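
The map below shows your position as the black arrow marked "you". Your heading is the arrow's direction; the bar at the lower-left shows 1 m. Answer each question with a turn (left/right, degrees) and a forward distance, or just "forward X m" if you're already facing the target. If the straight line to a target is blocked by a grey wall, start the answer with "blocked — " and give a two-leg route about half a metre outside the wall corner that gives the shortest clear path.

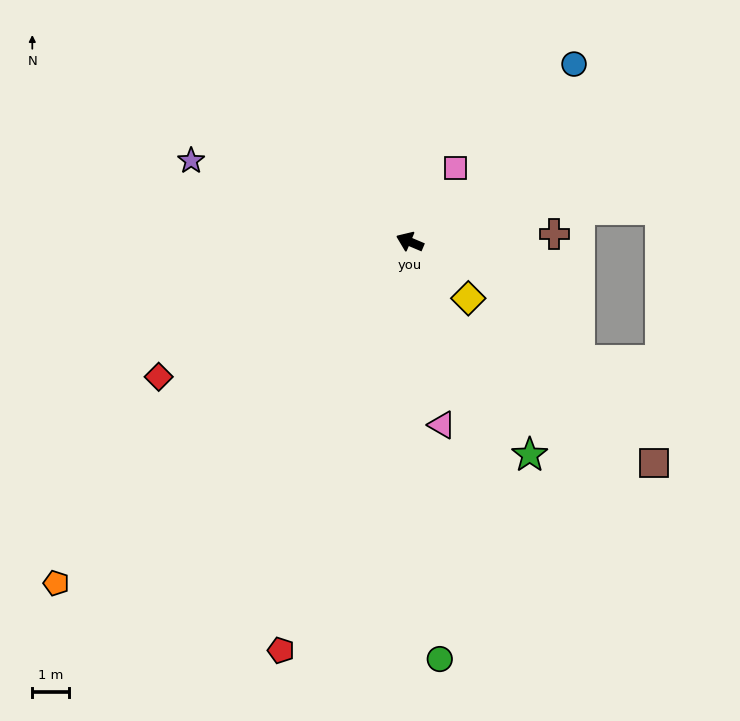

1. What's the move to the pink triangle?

turn left 123°, forward 5.1 m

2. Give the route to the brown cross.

turn right 154°, forward 4.0 m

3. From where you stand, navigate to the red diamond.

turn left 51°, forward 7.9 m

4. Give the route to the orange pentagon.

turn left 67°, forward 13.6 m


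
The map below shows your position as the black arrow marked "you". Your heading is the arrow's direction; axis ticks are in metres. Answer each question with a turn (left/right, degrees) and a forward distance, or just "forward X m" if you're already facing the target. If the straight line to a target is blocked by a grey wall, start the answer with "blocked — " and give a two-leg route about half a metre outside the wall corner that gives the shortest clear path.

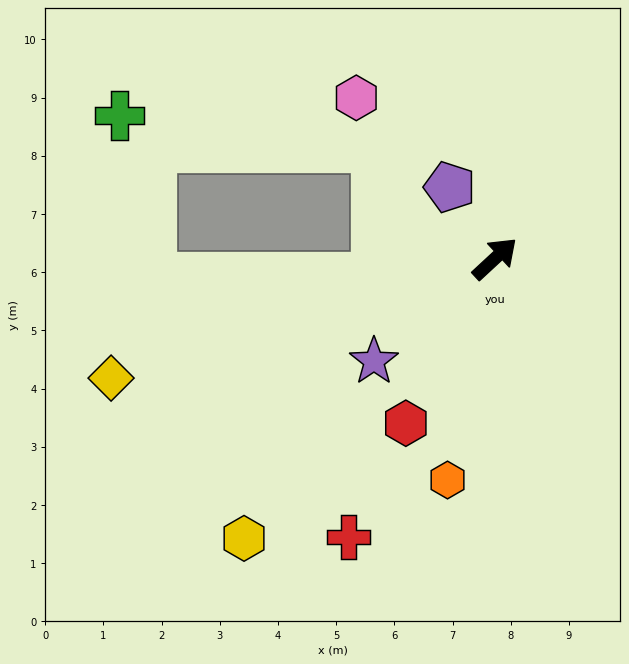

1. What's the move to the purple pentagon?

turn left 80°, forward 1.5 m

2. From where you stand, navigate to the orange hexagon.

turn right 145°, forward 3.9 m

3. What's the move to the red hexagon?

turn right 161°, forward 3.2 m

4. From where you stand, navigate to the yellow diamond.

turn left 155°, forward 6.9 m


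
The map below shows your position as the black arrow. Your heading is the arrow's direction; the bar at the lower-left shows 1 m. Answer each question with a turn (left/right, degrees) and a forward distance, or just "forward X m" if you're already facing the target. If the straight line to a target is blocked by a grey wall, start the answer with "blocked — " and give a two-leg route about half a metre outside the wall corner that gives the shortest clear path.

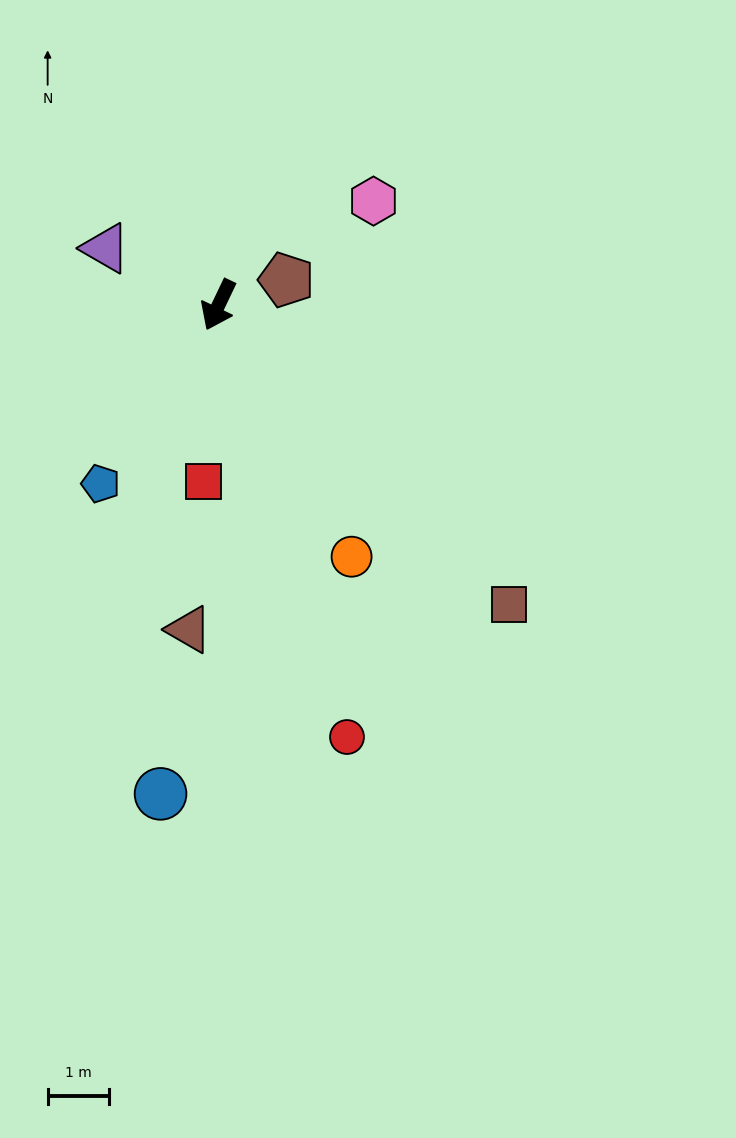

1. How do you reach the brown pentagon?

turn left 136°, forward 1.2 m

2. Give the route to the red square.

turn left 20°, forward 2.9 m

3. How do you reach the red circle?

turn left 42°, forward 7.4 m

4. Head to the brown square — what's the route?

turn left 70°, forward 6.8 m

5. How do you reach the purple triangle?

turn right 91°, forward 2.1 m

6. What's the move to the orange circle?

turn left 53°, forward 4.7 m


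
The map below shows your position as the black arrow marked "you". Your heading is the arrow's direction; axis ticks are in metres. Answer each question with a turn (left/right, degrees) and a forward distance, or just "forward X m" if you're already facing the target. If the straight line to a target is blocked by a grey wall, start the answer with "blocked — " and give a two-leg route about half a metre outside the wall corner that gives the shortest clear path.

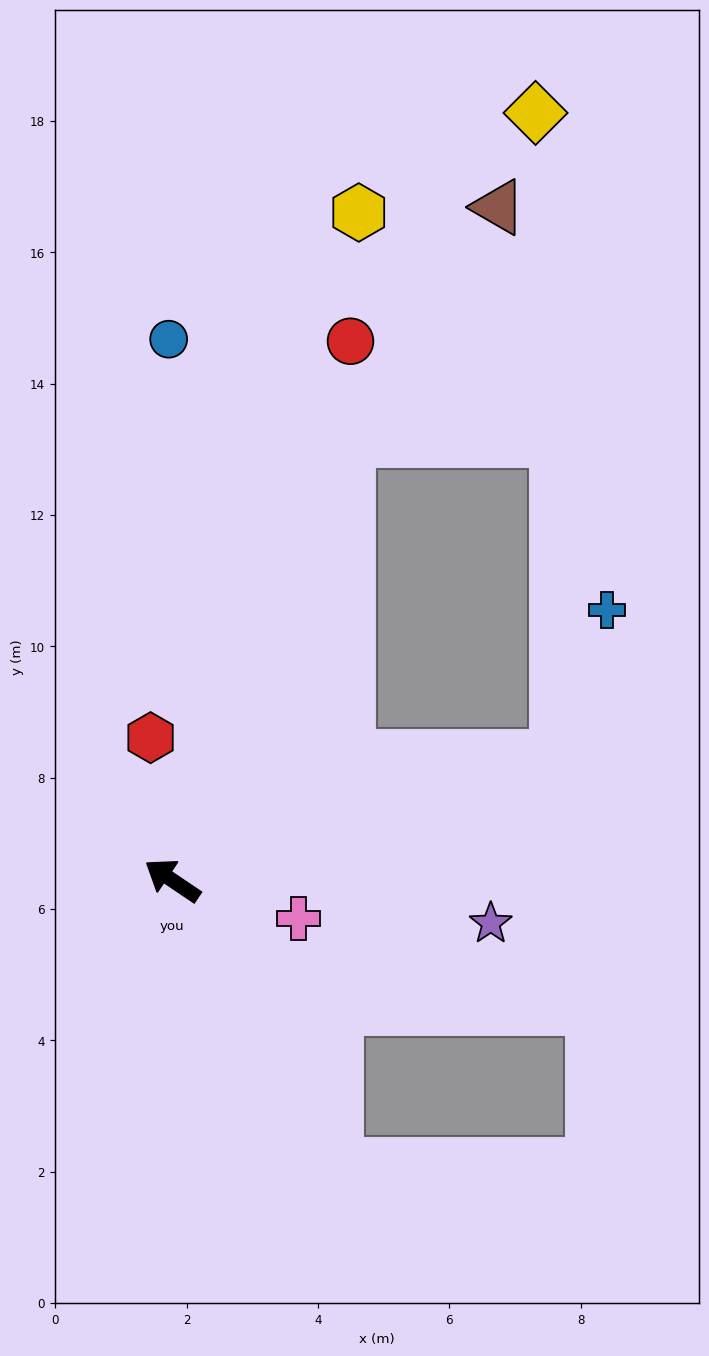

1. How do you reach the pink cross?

turn right 163°, forward 2.0 m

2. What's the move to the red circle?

turn right 74°, forward 8.6 m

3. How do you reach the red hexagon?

turn right 47°, forward 2.2 m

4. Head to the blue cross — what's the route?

blocked — turn right 128°, forward 6.2 m, then turn left 54°, forward 2.4 m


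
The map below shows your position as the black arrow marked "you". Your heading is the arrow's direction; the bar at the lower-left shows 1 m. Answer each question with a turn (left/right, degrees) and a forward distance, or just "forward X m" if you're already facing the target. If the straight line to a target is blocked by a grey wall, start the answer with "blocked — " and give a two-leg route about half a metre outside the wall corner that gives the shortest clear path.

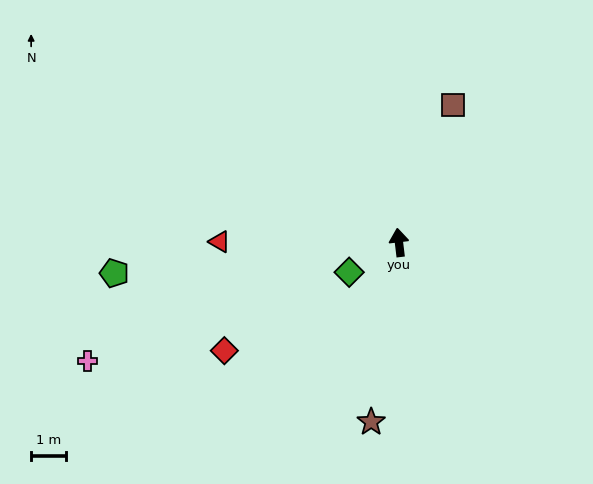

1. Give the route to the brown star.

turn left 164°, forward 5.2 m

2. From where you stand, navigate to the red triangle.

turn left 83°, forward 5.2 m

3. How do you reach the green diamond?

turn left 114°, forward 1.7 m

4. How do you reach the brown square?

turn right 28°, forward 4.3 m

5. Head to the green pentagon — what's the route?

turn left 89°, forward 8.3 m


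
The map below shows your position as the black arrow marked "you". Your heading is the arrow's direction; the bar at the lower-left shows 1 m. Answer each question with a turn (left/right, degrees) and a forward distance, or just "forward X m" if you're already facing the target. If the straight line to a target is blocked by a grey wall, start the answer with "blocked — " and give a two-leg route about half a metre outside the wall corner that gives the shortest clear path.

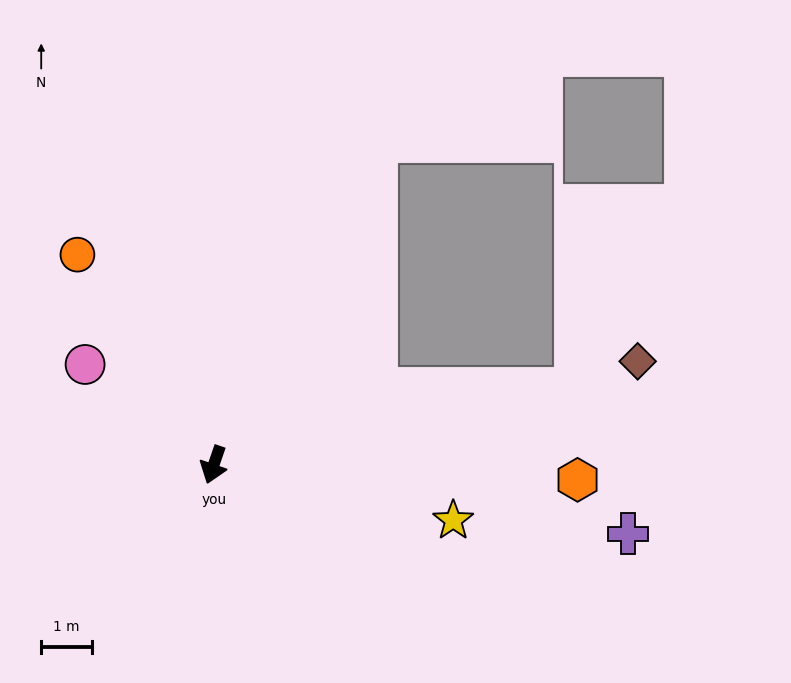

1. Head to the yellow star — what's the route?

turn left 96°, forward 4.9 m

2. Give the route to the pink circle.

turn right 109°, forward 3.2 m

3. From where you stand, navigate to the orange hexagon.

turn left 107°, forward 7.2 m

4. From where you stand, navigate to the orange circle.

turn right 128°, forward 5.0 m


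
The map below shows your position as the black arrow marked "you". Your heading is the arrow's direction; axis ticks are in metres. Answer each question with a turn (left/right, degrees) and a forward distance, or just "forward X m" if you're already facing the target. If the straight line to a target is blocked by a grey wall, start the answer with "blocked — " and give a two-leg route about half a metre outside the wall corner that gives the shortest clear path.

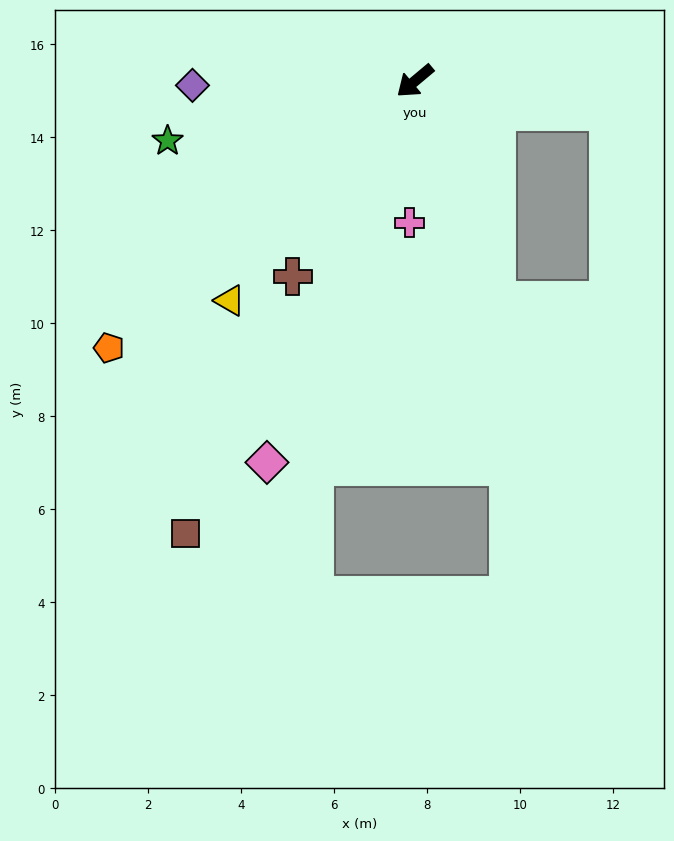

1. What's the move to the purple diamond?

turn right 39°, forward 4.8 m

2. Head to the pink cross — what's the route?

turn left 48°, forward 3.1 m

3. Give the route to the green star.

turn right 26°, forward 5.5 m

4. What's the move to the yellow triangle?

turn left 10°, forward 6.2 m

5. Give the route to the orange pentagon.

forward 8.7 m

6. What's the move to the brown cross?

turn left 18°, forward 5.0 m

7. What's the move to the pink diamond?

turn left 29°, forward 8.8 m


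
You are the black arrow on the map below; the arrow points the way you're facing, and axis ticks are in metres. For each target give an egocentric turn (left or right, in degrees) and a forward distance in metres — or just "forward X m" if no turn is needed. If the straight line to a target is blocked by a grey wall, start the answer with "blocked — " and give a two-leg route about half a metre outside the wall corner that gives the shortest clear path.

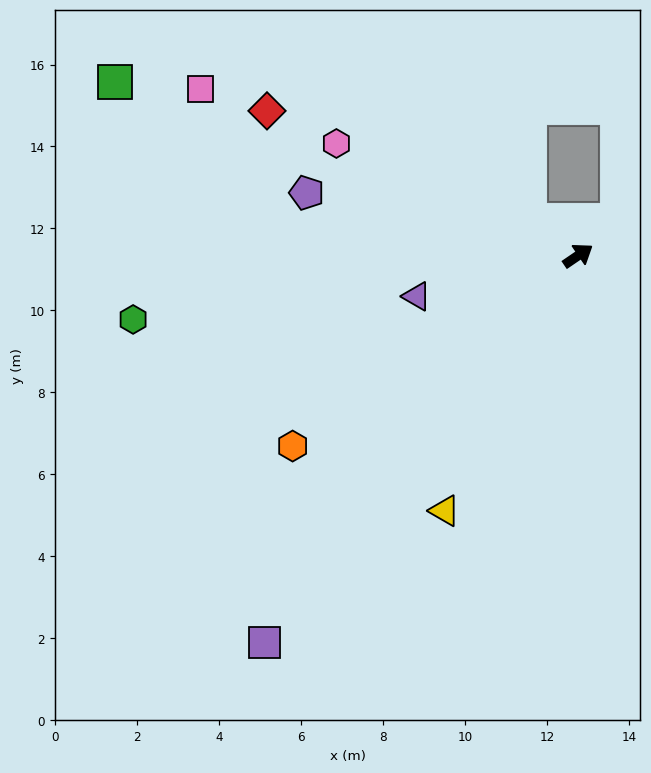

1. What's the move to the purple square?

turn right 163°, forward 12.2 m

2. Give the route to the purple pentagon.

turn left 133°, forward 6.8 m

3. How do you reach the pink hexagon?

turn left 121°, forward 6.5 m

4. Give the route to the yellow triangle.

turn right 152°, forward 7.0 m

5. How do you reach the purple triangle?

turn left 160°, forward 4.1 m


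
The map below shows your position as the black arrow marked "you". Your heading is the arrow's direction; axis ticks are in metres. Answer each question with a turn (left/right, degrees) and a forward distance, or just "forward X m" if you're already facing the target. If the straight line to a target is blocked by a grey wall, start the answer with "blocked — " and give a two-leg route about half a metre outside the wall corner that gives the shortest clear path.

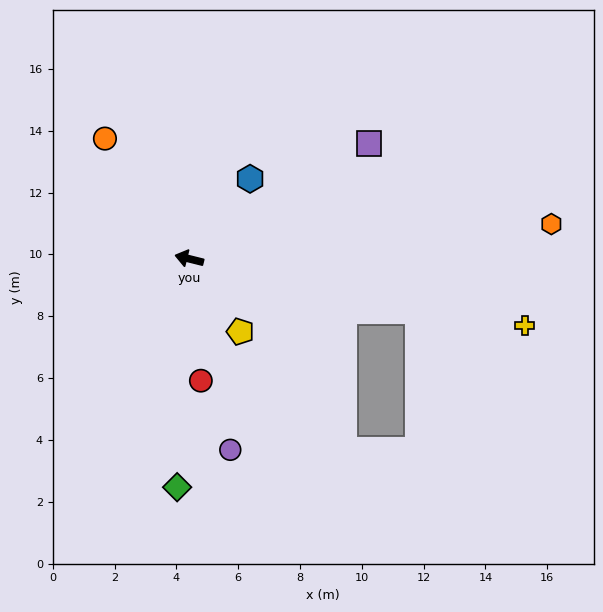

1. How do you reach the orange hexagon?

turn right 161°, forward 11.8 m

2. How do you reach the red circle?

turn left 109°, forward 4.0 m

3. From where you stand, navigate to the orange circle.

turn right 41°, forward 4.8 m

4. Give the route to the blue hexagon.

turn right 113°, forward 3.3 m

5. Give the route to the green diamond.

turn left 101°, forward 7.4 m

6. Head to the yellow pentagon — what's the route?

turn left 139°, forward 2.9 m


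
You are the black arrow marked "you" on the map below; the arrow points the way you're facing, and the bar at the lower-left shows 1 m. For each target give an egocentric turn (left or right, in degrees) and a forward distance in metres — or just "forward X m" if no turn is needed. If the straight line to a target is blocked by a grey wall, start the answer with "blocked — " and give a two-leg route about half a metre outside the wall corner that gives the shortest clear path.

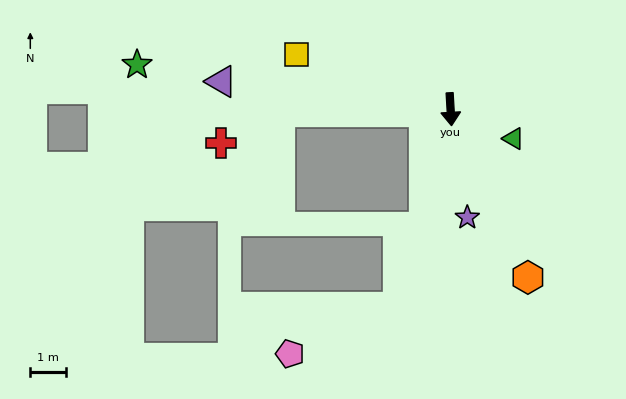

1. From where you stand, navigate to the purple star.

turn left 6°, forward 3.1 m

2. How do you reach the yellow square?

turn right 113°, forward 4.6 m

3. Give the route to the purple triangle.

turn right 100°, forward 6.5 m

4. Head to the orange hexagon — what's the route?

turn left 21°, forward 5.2 m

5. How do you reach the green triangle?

turn left 62°, forward 2.0 m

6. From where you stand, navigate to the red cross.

blocked — turn right 92°, forward 4.8 m, then turn left 26°, forward 1.9 m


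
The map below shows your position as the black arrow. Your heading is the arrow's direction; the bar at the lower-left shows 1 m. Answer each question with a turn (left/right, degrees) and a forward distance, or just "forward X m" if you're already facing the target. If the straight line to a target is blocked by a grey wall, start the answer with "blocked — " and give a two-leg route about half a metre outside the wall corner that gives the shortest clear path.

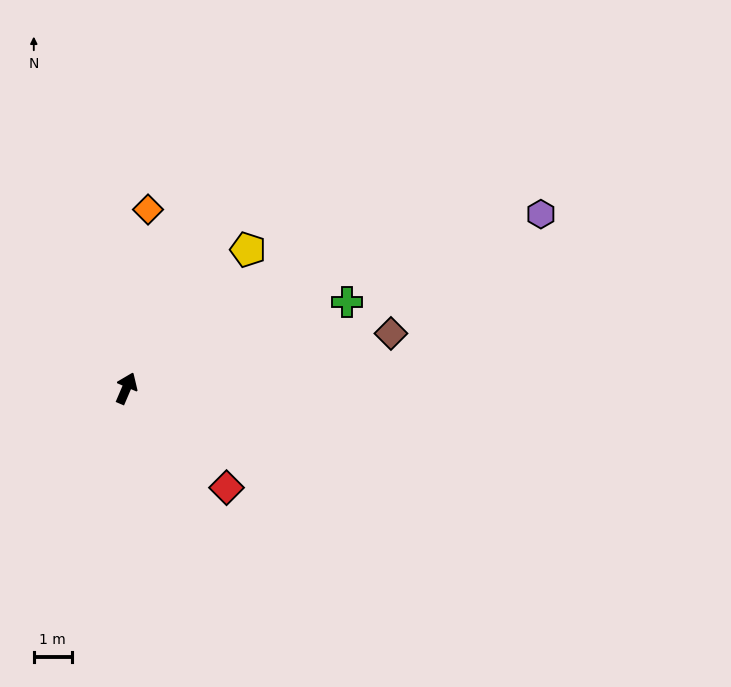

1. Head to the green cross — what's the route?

turn right 46°, forward 6.3 m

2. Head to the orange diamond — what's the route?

turn left 16°, forward 4.8 m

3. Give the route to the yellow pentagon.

turn right 18°, forward 4.9 m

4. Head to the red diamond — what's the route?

turn right 112°, forward 3.7 m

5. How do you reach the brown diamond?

turn right 55°, forward 7.1 m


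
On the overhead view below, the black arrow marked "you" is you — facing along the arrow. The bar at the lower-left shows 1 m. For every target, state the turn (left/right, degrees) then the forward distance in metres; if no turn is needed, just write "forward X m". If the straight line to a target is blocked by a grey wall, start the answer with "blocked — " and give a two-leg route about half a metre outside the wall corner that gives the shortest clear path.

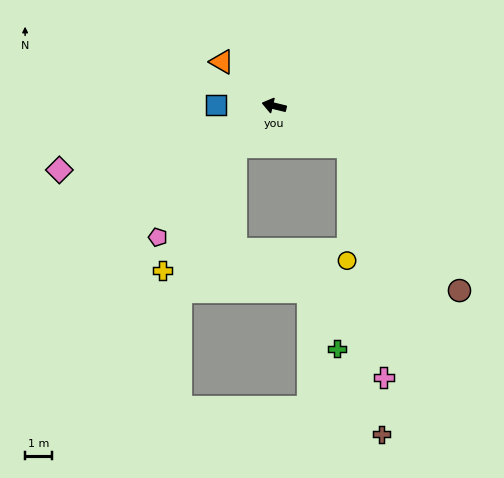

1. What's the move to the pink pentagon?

turn left 62°, forward 6.5 m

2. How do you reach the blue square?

turn left 13°, forward 2.2 m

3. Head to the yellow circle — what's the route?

blocked — turn left 165°, forward 3.1 m, then turn right 62°, forward 4.2 m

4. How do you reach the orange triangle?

turn right 26°, forward 2.5 m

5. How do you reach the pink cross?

blocked — turn left 165°, forward 3.1 m, then turn right 53°, forward 8.7 m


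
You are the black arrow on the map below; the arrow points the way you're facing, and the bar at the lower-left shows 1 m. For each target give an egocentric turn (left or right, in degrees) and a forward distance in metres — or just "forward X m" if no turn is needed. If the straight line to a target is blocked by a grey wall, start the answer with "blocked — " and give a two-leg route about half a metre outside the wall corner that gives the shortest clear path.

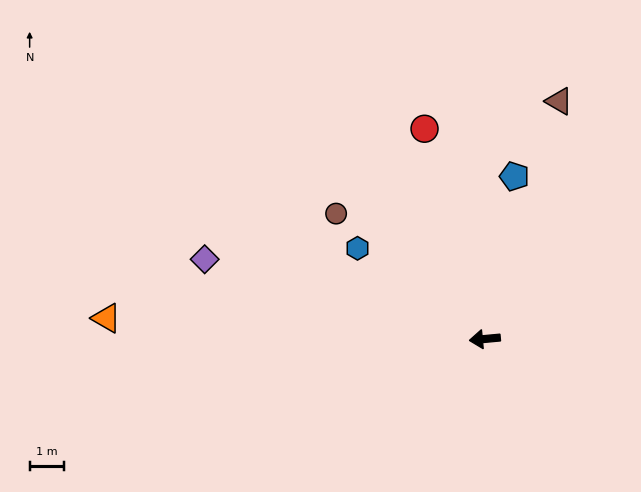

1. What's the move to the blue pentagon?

turn right 106°, forward 4.8 m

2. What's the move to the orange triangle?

turn right 8°, forward 11.0 m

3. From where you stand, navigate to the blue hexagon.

turn right 41°, forward 4.5 m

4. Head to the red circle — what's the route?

turn right 79°, forward 6.4 m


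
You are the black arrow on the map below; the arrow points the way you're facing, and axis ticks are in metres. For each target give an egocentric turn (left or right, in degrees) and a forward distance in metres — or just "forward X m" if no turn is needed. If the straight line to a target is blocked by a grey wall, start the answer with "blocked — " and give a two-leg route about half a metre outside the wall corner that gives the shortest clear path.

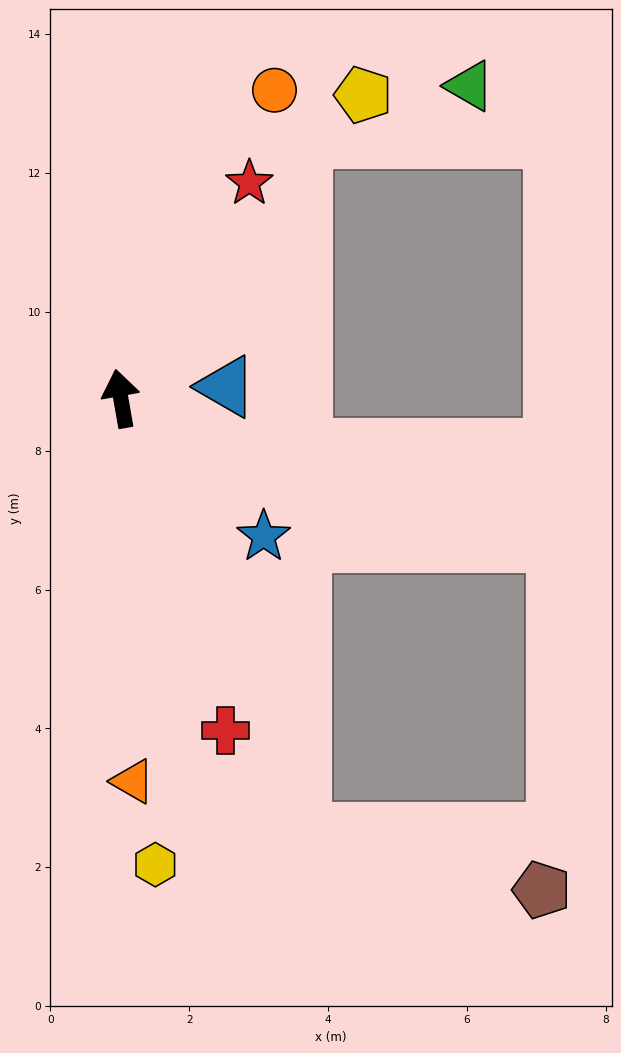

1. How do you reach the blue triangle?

turn right 94°, forward 1.5 m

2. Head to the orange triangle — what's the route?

turn left 172°, forward 5.5 m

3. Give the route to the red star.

turn right 41°, forward 3.6 m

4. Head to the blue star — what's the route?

turn right 144°, forward 2.9 m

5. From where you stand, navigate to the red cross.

turn right 172°, forward 5.0 m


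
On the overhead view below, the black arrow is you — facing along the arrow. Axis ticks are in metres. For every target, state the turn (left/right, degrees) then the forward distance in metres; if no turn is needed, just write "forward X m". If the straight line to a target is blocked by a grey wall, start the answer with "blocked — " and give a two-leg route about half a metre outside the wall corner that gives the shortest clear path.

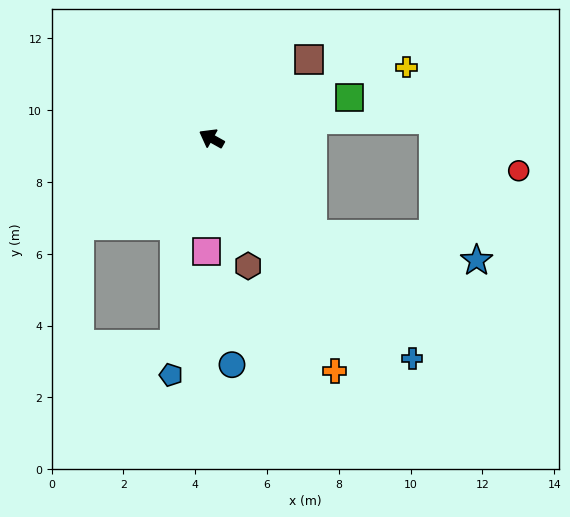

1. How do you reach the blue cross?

turn left 162°, forward 8.3 m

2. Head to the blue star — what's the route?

blocked — turn left 165°, forward 3.9 m, then turn left 35°, forward 4.6 m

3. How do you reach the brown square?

turn right 112°, forward 3.5 m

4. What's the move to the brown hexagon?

turn left 135°, forward 3.7 m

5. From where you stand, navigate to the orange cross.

turn left 147°, forward 7.3 m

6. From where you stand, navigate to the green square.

turn right 134°, forward 4.0 m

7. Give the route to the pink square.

turn left 117°, forward 3.1 m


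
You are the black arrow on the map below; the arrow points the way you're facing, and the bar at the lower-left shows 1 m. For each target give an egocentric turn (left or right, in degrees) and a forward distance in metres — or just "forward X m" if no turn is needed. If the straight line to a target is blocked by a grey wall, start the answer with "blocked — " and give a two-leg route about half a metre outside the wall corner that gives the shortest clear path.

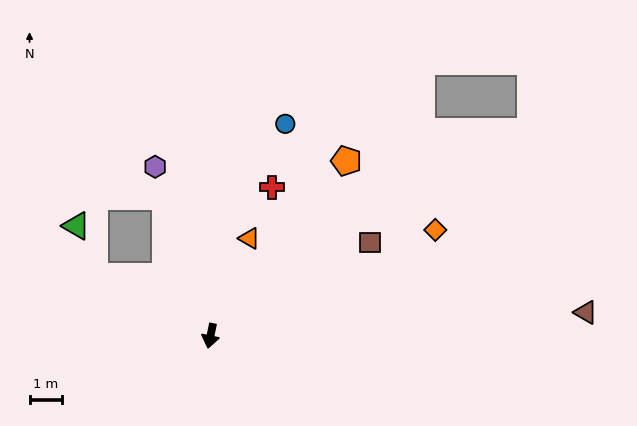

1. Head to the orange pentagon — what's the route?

turn left 154°, forward 6.9 m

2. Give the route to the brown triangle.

turn left 105°, forward 11.8 m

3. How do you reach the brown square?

turn left 132°, forward 5.8 m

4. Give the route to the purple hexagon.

turn right 150°, forward 5.6 m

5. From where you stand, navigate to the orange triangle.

turn left 170°, forward 3.3 m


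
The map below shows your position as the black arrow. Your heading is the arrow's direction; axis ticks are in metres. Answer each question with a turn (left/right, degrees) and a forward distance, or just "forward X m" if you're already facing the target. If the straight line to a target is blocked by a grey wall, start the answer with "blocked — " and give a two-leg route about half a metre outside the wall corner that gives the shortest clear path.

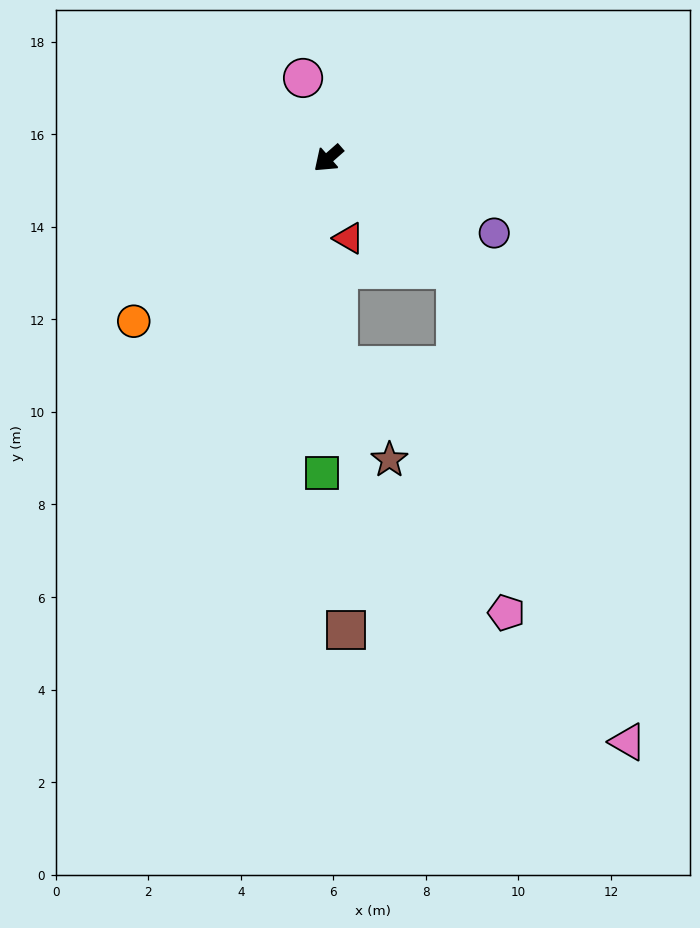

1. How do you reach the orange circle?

forward 5.5 m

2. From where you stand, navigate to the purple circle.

turn left 114°, forward 3.9 m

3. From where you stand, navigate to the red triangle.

turn left 63°, forward 1.8 m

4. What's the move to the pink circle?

turn right 114°, forward 1.8 m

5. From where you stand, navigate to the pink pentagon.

blocked — turn left 98°, forward 3.7 m, then turn right 41°, forward 7.5 m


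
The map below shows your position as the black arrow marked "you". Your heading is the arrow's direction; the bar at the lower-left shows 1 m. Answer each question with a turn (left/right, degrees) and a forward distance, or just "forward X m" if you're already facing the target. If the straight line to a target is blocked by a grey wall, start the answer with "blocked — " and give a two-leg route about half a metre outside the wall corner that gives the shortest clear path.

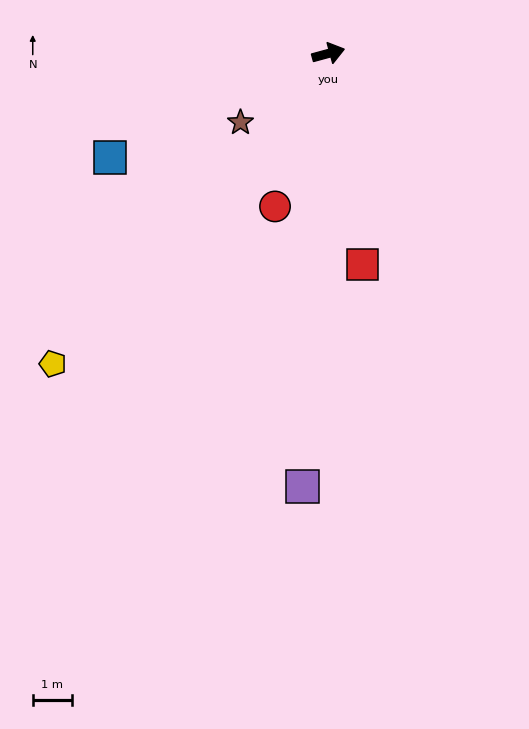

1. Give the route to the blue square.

turn right 170°, forward 6.2 m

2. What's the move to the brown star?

turn right 157°, forward 2.8 m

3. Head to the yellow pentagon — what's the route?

turn right 147°, forward 10.6 m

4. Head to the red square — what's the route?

turn right 96°, forward 5.4 m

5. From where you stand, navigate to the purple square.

turn right 109°, forward 11.0 m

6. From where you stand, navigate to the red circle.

turn right 124°, forward 4.1 m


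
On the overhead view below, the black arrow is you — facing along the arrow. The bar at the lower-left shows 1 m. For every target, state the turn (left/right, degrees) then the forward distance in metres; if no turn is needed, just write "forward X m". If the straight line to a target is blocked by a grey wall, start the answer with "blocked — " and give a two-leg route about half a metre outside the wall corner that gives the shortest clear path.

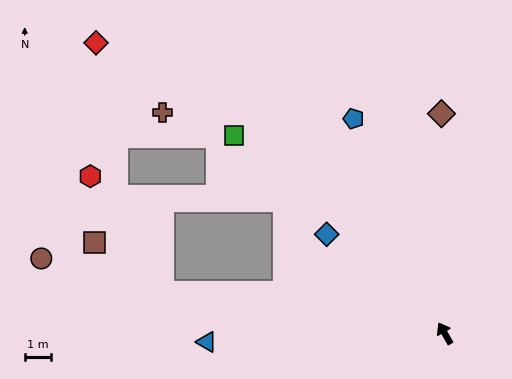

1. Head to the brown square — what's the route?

blocked — turn left 52°, forward 10.9 m, then turn right 27°, forward 3.2 m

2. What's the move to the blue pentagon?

turn right 7°, forward 8.9 m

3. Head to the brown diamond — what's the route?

turn right 29°, forward 8.4 m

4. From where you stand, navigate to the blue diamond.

turn left 20°, forward 5.9 m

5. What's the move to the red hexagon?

blocked — turn left 52°, forward 10.9 m, then turn right 49°, forward 5.2 m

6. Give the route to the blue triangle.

turn left 62°, forward 9.1 m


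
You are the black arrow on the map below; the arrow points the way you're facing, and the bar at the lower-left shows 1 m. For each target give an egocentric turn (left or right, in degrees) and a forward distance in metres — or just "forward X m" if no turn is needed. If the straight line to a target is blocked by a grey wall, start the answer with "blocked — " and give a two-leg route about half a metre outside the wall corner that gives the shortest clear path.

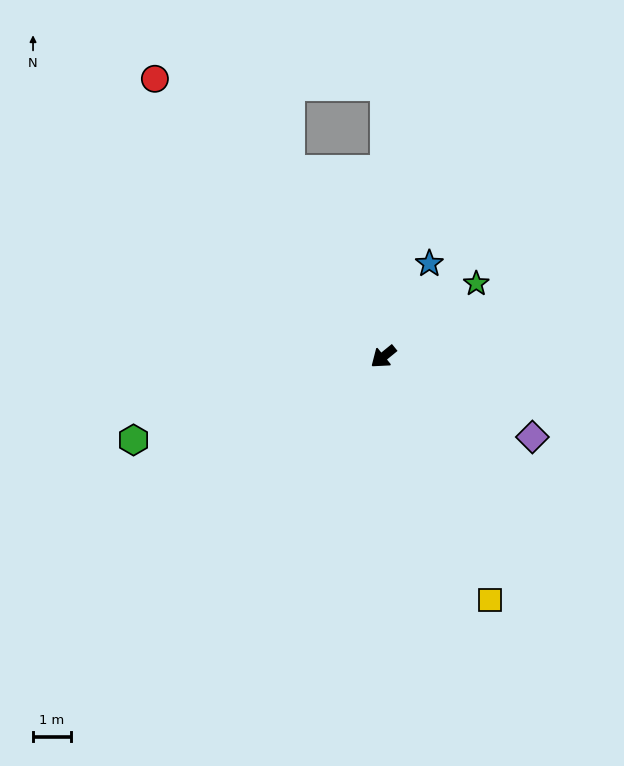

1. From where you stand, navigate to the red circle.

turn right 90°, forward 9.5 m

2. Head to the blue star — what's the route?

turn right 155°, forward 2.8 m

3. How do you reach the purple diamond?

turn left 113°, forward 4.5 m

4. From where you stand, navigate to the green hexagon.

turn right 21°, forward 7.0 m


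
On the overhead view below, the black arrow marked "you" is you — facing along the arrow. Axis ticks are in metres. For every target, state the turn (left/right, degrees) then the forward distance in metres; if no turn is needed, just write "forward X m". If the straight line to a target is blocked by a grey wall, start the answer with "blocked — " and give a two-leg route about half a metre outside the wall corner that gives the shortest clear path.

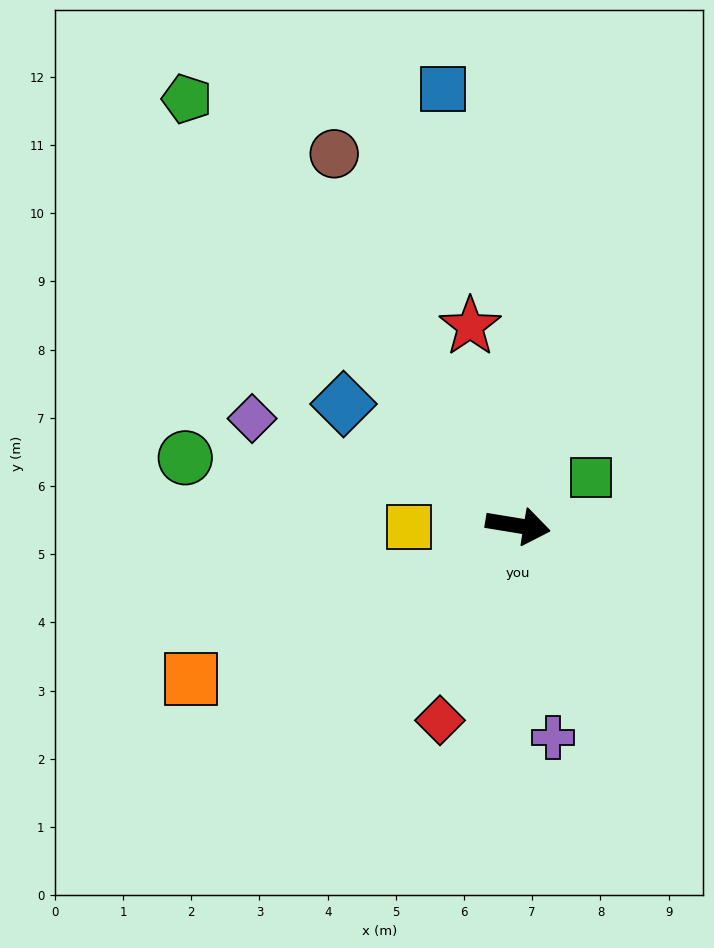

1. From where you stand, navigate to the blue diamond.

turn left 154°, forward 3.1 m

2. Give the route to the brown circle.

turn left 126°, forward 6.1 m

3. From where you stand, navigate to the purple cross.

turn right 71°, forward 3.2 m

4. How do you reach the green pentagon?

turn left 137°, forward 7.9 m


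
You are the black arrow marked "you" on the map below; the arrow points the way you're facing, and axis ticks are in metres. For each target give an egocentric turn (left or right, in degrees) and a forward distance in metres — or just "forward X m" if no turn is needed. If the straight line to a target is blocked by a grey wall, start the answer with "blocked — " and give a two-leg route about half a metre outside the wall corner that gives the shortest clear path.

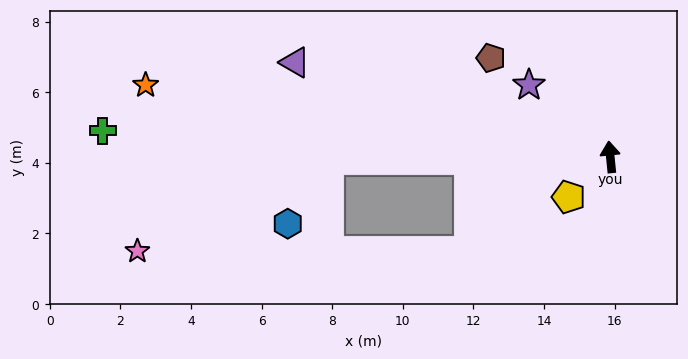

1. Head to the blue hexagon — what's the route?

blocked — turn left 85°, forward 8.0 m, then turn left 56°, forward 2.1 m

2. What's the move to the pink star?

blocked — turn left 85°, forward 8.0 m, then turn left 24°, forward 6.0 m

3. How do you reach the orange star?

turn left 75°, forward 13.3 m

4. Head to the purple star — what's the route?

turn left 43°, forward 3.1 m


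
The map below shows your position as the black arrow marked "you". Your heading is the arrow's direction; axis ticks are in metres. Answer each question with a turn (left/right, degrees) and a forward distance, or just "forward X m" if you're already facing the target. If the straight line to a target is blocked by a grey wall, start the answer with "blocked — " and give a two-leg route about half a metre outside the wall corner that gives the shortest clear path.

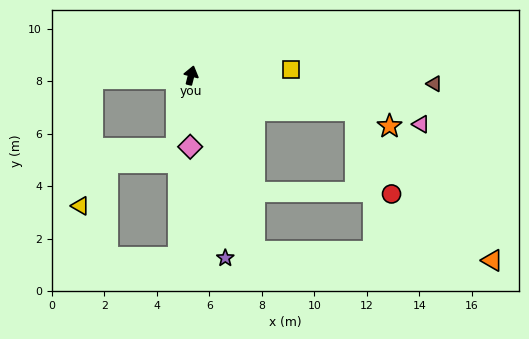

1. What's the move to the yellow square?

turn right 72°, forward 3.8 m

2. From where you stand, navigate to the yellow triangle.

blocked — turn left 106°, forward 3.8 m, then turn left 83°, forward 4.9 m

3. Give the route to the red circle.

blocked — turn right 88°, forward 6.4 m, then turn right 55°, forward 3.5 m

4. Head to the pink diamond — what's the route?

turn right 167°, forward 2.7 m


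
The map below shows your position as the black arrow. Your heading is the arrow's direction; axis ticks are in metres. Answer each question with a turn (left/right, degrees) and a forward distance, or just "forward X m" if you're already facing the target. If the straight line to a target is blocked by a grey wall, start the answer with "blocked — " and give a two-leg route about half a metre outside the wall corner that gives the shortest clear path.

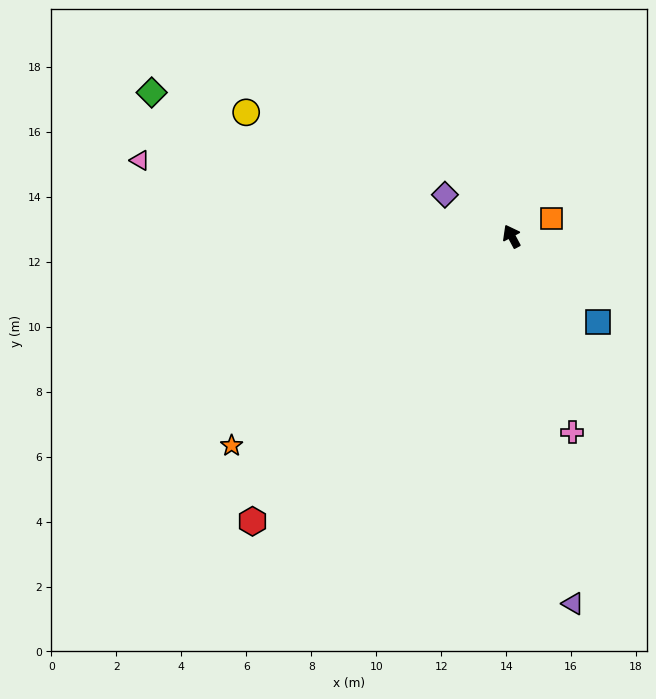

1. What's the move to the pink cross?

turn left 169°, forward 6.3 m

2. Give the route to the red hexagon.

turn left 110°, forward 11.9 m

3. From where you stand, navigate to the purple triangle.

turn left 161°, forward 11.5 m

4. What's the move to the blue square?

turn right 163°, forward 3.8 m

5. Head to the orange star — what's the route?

turn left 99°, forward 10.8 m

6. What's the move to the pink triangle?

turn left 50°, forward 11.7 m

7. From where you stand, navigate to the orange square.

turn right 94°, forward 1.4 m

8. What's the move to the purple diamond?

turn left 30°, forward 2.4 m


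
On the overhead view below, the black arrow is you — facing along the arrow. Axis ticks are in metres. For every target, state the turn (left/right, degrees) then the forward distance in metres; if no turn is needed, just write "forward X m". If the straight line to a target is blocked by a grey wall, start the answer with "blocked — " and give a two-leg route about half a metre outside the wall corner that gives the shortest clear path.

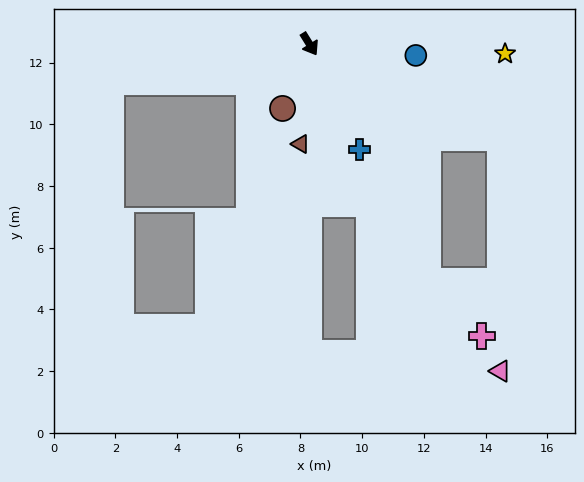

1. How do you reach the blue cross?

turn right 6°, forward 3.8 m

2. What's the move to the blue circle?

turn left 52°, forward 3.5 m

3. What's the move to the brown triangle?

turn right 37°, forward 3.3 m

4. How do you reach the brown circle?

turn right 54°, forward 2.3 m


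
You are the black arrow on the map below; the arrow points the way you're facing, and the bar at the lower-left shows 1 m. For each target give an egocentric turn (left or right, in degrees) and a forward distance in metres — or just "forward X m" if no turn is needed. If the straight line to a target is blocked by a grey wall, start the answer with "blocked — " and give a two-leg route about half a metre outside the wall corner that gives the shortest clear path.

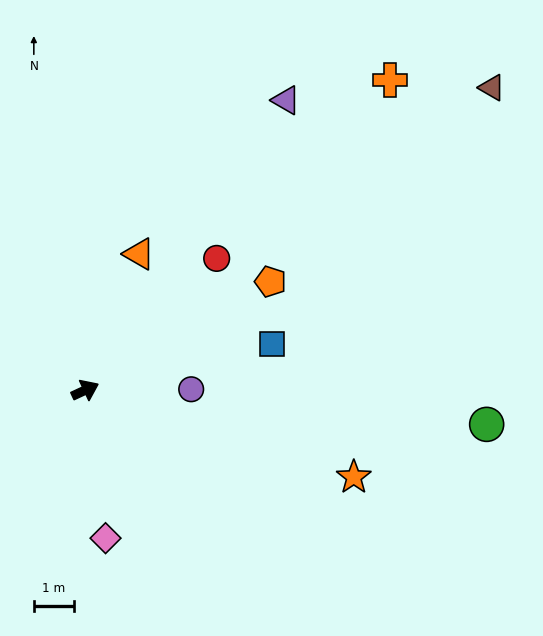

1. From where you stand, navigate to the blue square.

turn right 11°, forward 4.8 m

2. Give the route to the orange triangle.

turn left 43°, forward 3.6 m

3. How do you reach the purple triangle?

turn left 30°, forward 8.7 m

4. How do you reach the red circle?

turn left 20°, forward 4.6 m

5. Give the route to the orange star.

turn right 43°, forward 7.0 m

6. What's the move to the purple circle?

turn right 25°, forward 2.6 m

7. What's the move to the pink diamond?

turn right 107°, forward 3.7 m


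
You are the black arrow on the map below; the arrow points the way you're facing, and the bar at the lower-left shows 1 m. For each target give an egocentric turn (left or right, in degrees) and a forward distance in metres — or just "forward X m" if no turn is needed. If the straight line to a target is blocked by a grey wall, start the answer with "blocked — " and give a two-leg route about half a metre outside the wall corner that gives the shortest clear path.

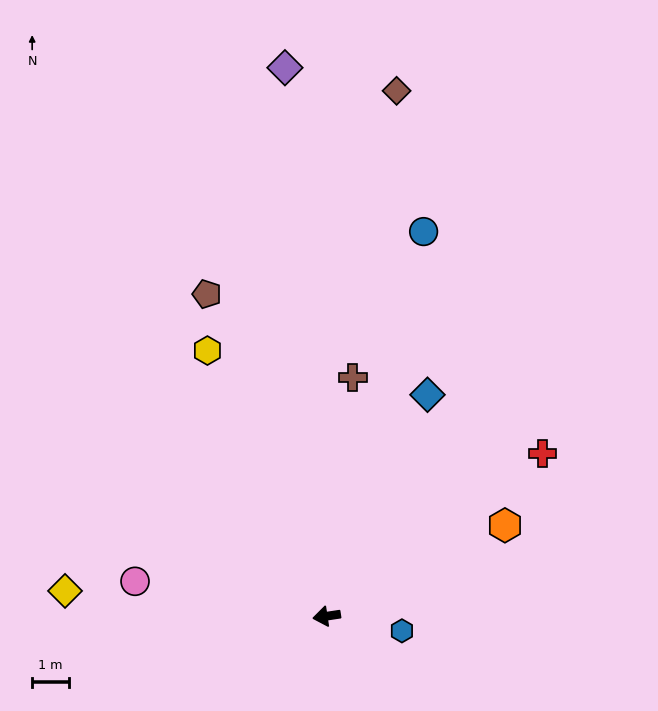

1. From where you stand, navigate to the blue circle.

turn right 113°, forward 10.8 m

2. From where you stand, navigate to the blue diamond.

turn right 123°, forward 6.6 m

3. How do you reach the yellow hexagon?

turn right 74°, forward 7.9 m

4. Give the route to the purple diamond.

turn right 94°, forward 15.0 m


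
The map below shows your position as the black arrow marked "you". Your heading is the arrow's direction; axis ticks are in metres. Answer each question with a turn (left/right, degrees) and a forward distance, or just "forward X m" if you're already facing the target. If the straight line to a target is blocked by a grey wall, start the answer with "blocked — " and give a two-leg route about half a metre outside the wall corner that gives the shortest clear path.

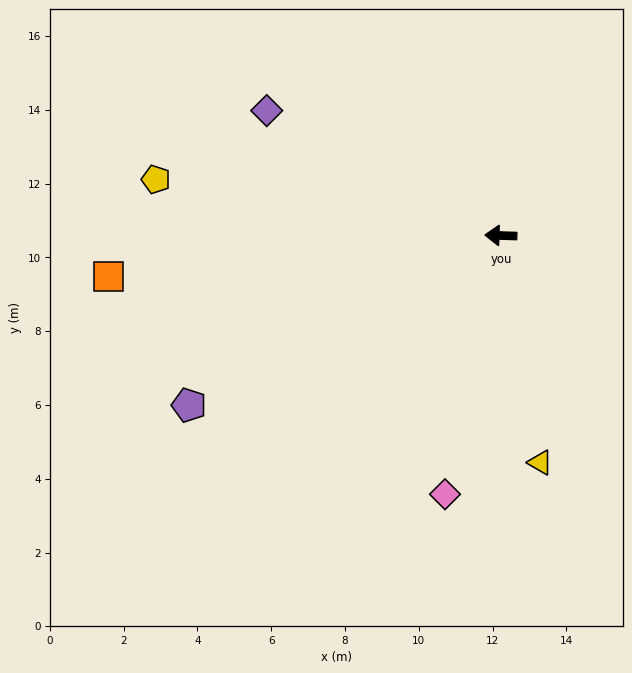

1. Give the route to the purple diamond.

turn right 26°, forward 7.2 m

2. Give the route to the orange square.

turn left 8°, forward 10.7 m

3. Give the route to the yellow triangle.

turn left 102°, forward 6.2 m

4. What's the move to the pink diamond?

turn left 80°, forward 7.2 m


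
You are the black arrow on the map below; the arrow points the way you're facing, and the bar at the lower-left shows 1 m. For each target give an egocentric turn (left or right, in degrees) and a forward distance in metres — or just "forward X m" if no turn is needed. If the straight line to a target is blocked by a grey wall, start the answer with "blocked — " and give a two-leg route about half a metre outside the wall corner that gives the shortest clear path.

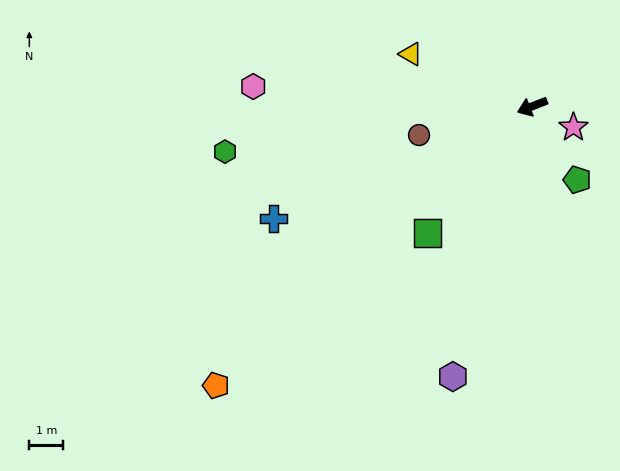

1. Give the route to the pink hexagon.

turn right 26°, forward 8.2 m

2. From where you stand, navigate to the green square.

turn left 29°, forward 4.8 m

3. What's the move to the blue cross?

forward 8.3 m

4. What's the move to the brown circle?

turn right 7°, forward 3.4 m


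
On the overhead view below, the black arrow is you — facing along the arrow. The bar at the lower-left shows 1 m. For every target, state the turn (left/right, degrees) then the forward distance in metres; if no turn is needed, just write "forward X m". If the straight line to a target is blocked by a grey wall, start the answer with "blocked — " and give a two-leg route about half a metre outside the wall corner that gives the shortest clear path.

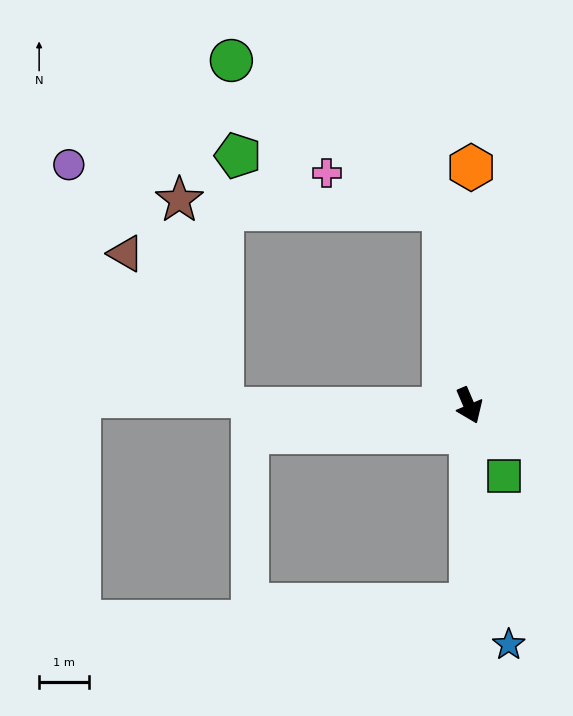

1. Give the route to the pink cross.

blocked — turn left 164°, forward 4.0 m, then turn left 66°, forward 2.5 m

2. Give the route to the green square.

turn left 3°, forward 1.6 m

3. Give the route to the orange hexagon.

turn left 156°, forward 4.8 m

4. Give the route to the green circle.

blocked — turn left 164°, forward 4.0 m, then turn left 48°, forward 5.2 m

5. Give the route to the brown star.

blocked — turn left 164°, forward 4.0 m, then turn left 81°, forward 5.3 m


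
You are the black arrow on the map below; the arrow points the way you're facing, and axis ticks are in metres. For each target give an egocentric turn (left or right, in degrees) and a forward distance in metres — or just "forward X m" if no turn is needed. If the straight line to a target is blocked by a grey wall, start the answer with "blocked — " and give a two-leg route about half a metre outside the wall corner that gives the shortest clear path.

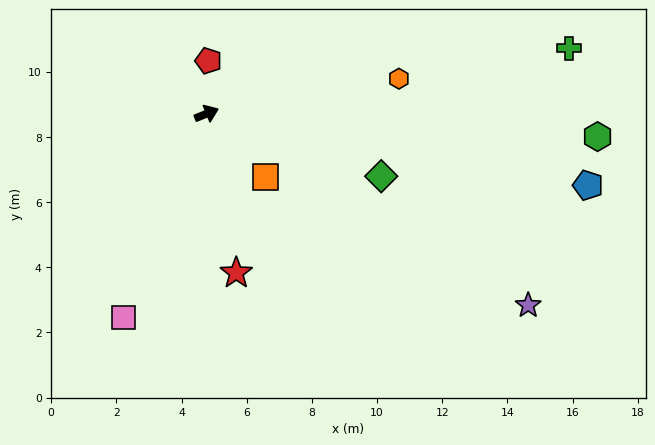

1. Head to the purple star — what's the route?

turn right 53°, forward 11.5 m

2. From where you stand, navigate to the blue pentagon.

turn right 33°, forward 11.9 m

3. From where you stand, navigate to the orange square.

turn right 69°, forward 2.7 m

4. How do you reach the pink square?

turn right 134°, forward 6.8 m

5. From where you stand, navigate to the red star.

turn right 102°, forward 5.0 m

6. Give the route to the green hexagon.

turn right 25°, forward 12.0 m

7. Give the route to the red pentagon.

turn left 66°, forward 1.6 m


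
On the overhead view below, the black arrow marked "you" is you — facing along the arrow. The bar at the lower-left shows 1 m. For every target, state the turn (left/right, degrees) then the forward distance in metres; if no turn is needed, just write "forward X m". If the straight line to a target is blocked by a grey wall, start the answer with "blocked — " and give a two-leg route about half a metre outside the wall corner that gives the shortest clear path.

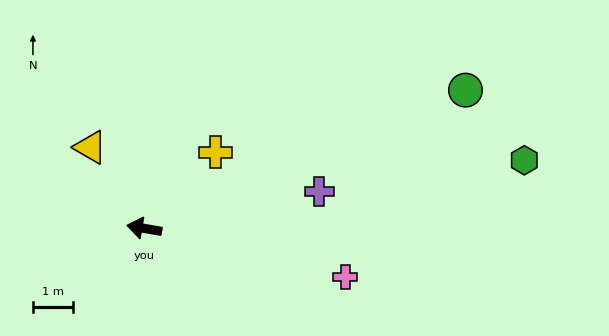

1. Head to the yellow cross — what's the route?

turn right 123°, forward 2.6 m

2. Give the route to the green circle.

turn right 147°, forward 8.8 m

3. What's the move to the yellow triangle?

turn right 46°, forward 2.5 m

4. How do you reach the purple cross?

turn right 158°, forward 4.5 m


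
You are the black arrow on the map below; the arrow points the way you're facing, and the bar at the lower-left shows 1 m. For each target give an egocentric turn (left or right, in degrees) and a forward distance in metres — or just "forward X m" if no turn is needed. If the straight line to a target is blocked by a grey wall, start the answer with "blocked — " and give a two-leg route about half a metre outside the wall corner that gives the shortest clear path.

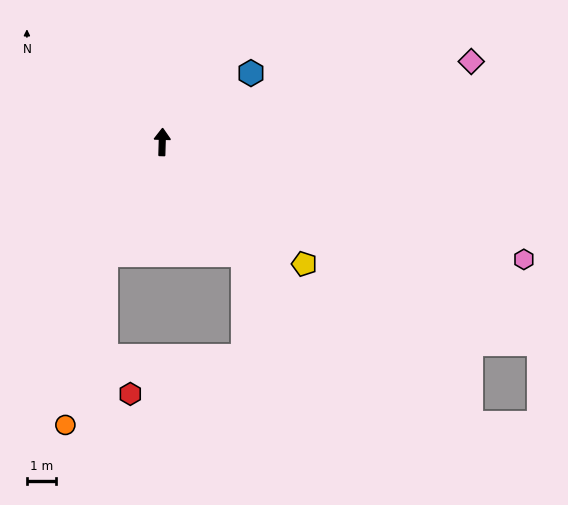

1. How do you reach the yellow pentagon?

turn right 129°, forward 6.5 m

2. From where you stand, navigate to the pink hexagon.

turn right 106°, forward 13.2 m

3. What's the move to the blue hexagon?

turn right 51°, forward 3.9 m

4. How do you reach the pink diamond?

turn right 74°, forward 11.1 m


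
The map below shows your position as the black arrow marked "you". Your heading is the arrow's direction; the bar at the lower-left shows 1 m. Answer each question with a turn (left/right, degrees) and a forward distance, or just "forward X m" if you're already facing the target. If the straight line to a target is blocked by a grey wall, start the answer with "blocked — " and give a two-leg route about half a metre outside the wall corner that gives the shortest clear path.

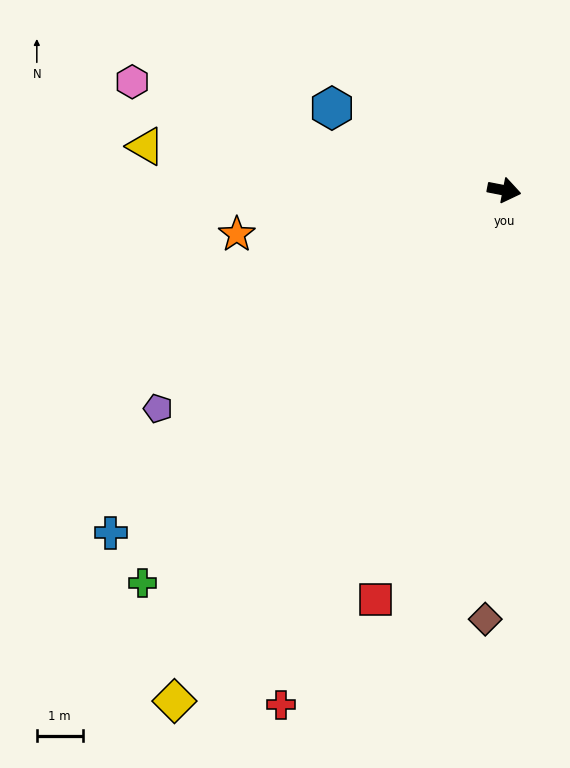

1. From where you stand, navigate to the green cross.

turn right 122°, forward 11.6 m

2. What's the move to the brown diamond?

turn right 82°, forward 9.4 m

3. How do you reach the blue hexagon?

turn left 165°, forward 4.2 m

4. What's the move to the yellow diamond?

turn right 112°, forward 13.3 m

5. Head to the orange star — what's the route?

turn right 160°, forward 5.9 m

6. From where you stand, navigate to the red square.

turn right 97°, forward 9.4 m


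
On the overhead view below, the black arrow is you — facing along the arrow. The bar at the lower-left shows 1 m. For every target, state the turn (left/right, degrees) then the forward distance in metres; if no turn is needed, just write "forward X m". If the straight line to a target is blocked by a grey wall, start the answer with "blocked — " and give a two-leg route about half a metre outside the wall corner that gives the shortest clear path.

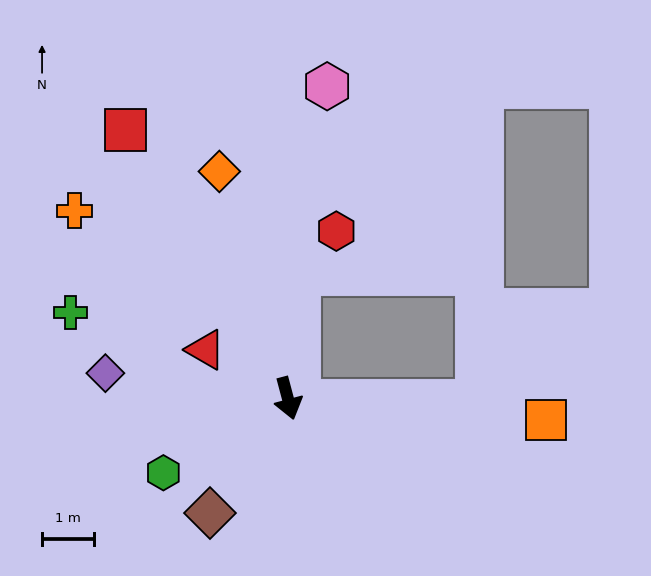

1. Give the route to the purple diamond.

turn right 113°, forward 3.5 m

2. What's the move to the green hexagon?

turn right 74°, forward 2.8 m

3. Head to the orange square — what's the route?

turn left 70°, forward 5.0 m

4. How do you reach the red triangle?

turn right 135°, forward 1.8 m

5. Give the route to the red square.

turn right 164°, forward 6.0 m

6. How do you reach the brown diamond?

turn right 49°, forward 2.7 m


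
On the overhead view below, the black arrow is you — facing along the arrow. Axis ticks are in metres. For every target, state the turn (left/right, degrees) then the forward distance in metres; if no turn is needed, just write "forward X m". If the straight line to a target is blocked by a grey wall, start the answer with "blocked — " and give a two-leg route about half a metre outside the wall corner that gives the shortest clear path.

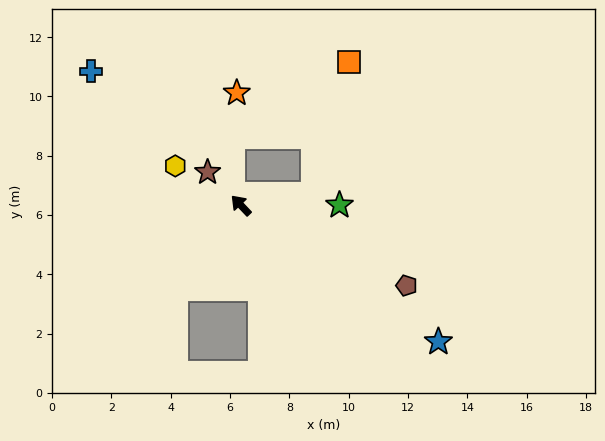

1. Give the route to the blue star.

turn right 168°, forward 8.1 m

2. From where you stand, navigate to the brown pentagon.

turn right 159°, forward 6.2 m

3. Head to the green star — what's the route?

turn right 133°, forward 3.3 m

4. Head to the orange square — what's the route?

blocked — turn right 125°, forward 2.5 m, then turn left 66°, forward 4.6 m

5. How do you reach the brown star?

forward 1.6 m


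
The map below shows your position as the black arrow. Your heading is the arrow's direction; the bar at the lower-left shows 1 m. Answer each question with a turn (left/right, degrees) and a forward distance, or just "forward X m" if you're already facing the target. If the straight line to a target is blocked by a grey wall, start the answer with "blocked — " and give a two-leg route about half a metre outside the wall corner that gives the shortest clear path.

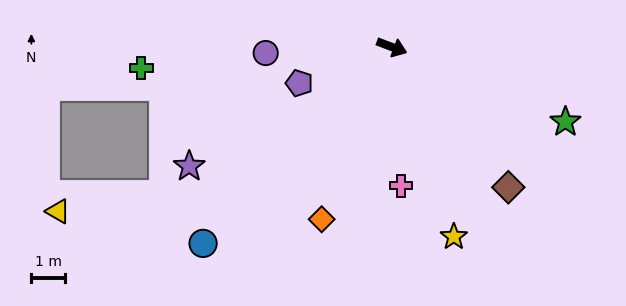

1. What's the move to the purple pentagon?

turn right 138°, forward 3.0 m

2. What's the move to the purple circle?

turn right 157°, forward 3.8 m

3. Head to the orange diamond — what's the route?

turn right 91°, forward 5.5 m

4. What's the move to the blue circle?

turn right 113°, forward 8.1 m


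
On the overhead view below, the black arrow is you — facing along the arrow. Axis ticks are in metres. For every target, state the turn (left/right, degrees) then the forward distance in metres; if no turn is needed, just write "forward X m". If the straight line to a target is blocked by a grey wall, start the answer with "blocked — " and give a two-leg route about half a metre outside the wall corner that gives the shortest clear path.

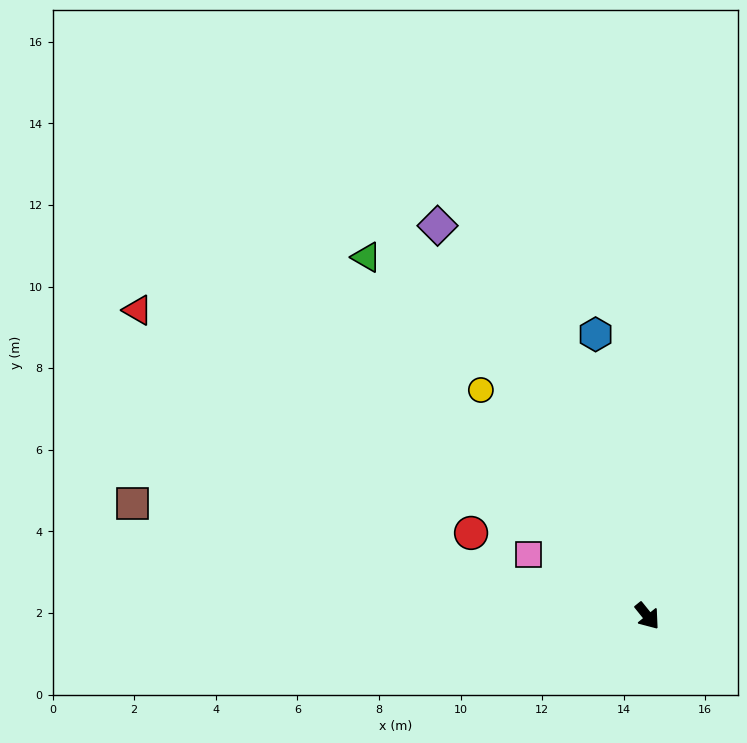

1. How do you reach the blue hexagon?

turn left 152°, forward 7.0 m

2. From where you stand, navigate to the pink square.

turn right 156°, forward 3.3 m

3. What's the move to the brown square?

turn right 141°, forward 12.9 m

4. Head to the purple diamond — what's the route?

turn left 169°, forward 10.9 m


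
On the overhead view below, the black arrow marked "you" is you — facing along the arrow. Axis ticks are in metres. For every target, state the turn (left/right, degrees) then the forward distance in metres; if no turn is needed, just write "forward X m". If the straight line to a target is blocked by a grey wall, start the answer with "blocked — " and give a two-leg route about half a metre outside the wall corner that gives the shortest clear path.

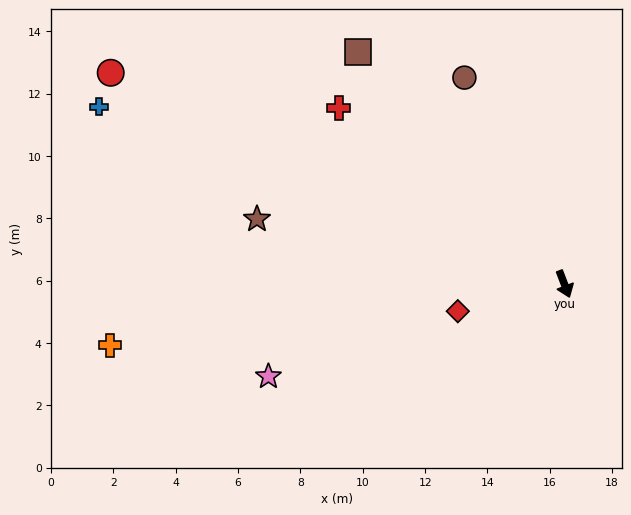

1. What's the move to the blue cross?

turn right 132°, forward 16.0 m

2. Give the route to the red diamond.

turn right 97°, forward 3.5 m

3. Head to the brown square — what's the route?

turn right 159°, forward 10.0 m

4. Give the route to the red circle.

turn right 136°, forward 16.1 m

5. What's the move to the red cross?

turn right 149°, forward 9.2 m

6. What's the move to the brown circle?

turn right 175°, forward 7.4 m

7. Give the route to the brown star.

turn right 123°, forward 10.1 m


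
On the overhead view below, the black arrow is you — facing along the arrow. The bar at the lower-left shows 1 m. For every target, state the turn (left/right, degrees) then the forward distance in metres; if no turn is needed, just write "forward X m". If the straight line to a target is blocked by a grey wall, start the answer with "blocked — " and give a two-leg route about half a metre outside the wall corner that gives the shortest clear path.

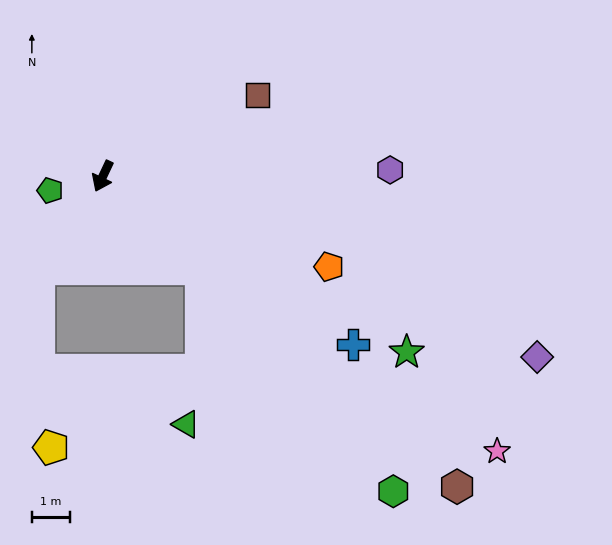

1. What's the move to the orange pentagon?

turn left 93°, forward 6.4 m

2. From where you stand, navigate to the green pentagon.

turn right 50°, forward 1.4 m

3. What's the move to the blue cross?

turn left 81°, forward 7.9 m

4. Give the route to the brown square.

turn left 143°, forward 4.6 m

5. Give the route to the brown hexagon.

turn left 74°, forward 12.3 m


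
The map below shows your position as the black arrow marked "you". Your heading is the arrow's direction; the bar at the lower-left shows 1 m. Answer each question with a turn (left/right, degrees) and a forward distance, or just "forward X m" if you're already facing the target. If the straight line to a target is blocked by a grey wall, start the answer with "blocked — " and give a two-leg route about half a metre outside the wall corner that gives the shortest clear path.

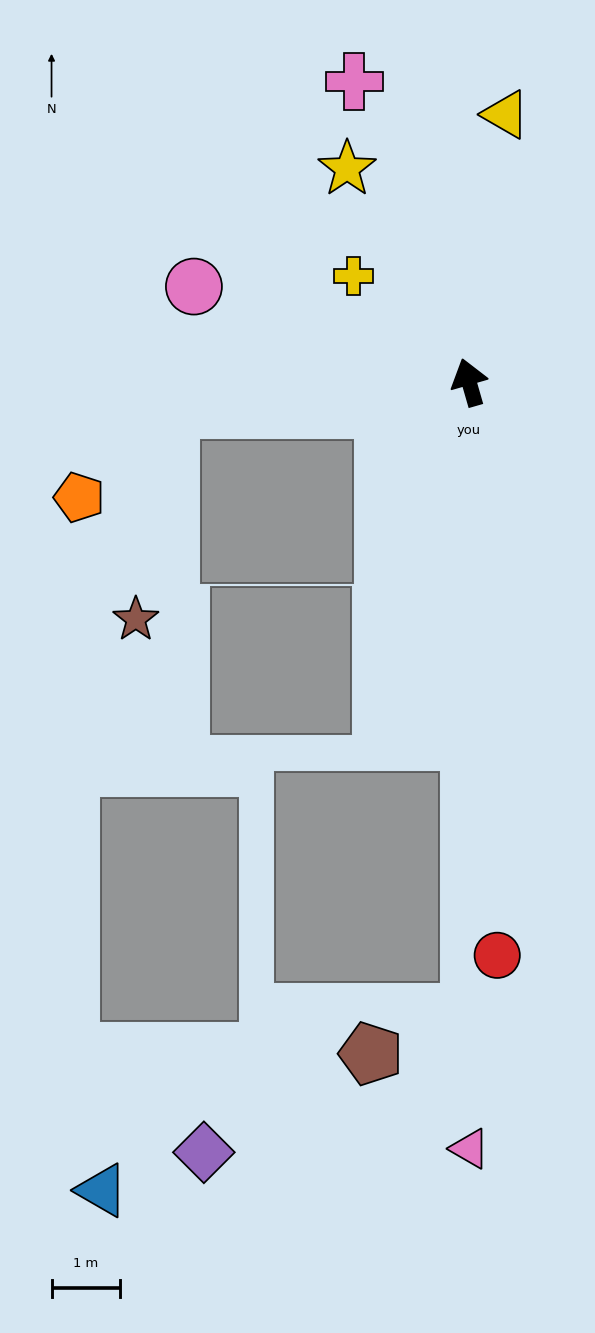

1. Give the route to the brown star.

blocked — turn left 79°, forward 4.4 m, then turn left 76°, forward 3.1 m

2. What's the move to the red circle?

turn left 167°, forward 8.4 m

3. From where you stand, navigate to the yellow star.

turn left 14°, forward 3.6 m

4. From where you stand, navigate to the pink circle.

turn left 55°, forward 4.3 m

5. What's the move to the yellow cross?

turn left 31°, forward 2.3 m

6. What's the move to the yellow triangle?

turn right 24°, forward 3.9 m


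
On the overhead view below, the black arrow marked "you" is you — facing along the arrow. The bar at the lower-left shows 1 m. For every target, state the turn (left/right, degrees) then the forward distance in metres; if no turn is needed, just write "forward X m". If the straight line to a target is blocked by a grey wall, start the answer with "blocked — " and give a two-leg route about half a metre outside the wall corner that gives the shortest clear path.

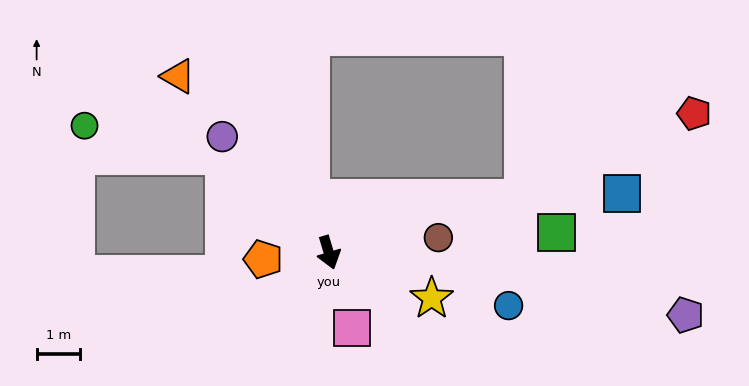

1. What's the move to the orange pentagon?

turn right 101°, forward 1.5 m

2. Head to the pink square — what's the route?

forward 1.8 m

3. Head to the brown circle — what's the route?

turn left 81°, forward 2.5 m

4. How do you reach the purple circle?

turn right 154°, forward 3.6 m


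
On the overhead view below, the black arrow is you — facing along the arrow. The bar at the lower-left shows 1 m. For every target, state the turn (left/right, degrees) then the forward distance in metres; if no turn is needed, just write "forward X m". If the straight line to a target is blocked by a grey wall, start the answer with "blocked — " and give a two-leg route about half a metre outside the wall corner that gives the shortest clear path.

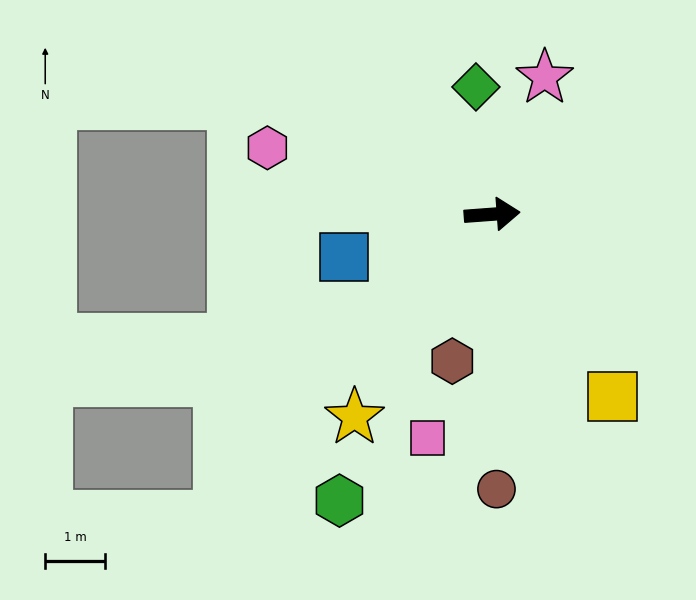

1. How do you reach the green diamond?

turn left 93°, forward 2.1 m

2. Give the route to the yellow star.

turn right 128°, forward 4.1 m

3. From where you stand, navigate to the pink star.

turn left 65°, forward 2.5 m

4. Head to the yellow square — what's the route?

turn right 61°, forward 3.7 m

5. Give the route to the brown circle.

turn right 93°, forward 4.6 m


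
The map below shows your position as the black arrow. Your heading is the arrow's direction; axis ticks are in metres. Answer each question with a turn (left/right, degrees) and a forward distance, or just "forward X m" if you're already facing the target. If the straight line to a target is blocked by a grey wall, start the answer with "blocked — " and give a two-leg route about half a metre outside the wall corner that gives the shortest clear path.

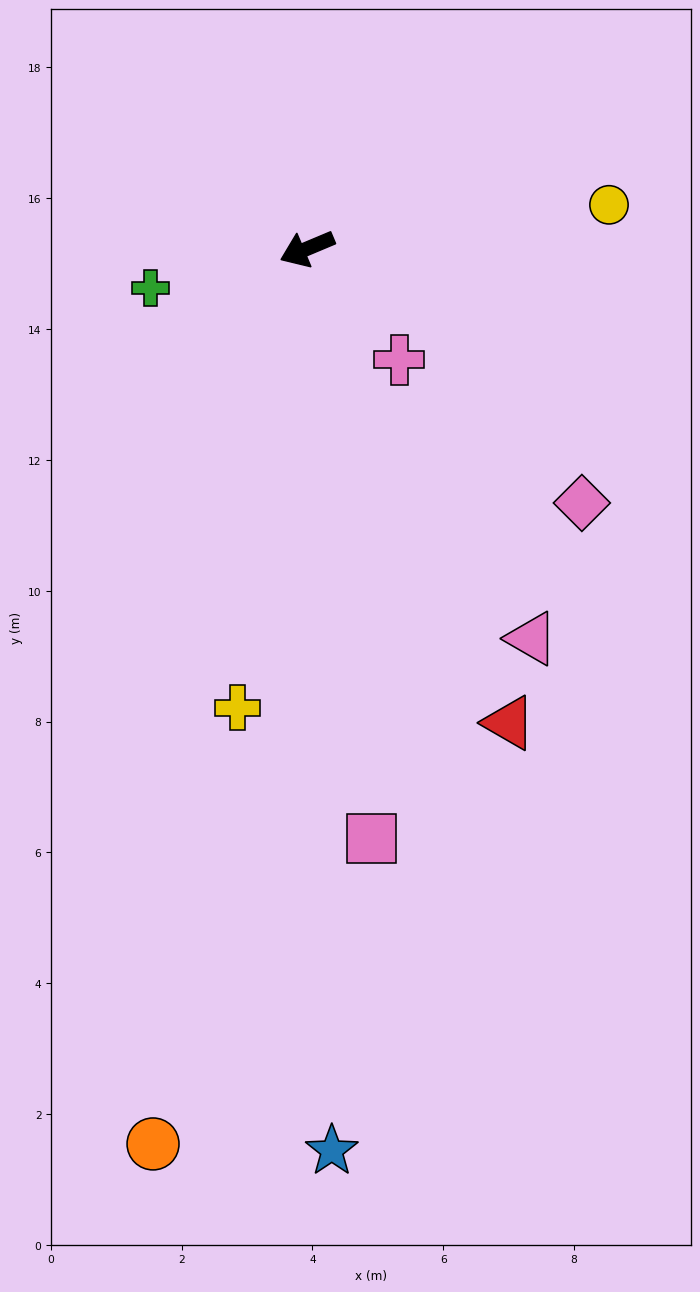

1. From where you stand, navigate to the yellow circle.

turn left 165°, forward 4.7 m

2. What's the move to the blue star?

turn left 69°, forward 13.8 m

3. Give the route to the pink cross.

turn left 107°, forward 2.2 m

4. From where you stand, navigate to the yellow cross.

turn left 59°, forward 7.1 m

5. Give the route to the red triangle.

turn left 90°, forward 7.9 m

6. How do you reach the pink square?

turn left 73°, forward 9.1 m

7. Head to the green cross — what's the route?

turn right 9°, forward 2.5 m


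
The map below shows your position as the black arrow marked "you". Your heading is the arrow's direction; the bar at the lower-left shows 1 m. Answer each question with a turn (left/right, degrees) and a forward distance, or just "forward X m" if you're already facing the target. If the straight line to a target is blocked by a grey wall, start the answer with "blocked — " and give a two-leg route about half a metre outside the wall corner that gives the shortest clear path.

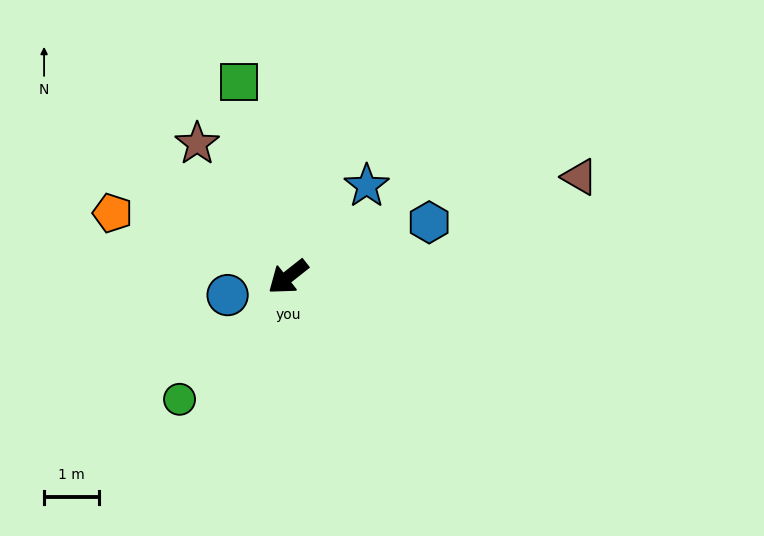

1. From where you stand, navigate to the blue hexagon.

turn left 163°, forward 2.8 m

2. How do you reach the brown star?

turn right 94°, forward 2.9 m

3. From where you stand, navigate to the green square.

turn right 114°, forward 3.7 m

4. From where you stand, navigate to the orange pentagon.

turn right 58°, forward 3.4 m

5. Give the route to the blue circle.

turn right 22°, forward 1.1 m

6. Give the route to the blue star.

turn right 169°, forward 2.2 m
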